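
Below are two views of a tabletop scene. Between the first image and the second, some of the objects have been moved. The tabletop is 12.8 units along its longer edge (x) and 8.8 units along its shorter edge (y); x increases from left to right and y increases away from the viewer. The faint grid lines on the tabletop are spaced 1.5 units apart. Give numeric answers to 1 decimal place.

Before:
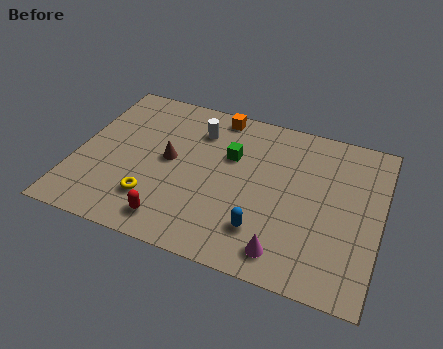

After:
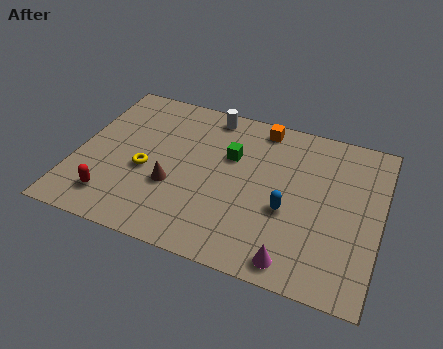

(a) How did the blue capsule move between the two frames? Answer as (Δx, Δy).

(0.9, 1.4)

The blue capsule started near (8.1, 2.1) and ended near (9.0, 3.5).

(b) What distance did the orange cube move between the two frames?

1.9

From (5.6, 7.9) to (7.5, 7.8), the orange cube covered √(1.9² + 0.1²) ≈ 1.9 units.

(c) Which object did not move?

the green cube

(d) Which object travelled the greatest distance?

the red capsule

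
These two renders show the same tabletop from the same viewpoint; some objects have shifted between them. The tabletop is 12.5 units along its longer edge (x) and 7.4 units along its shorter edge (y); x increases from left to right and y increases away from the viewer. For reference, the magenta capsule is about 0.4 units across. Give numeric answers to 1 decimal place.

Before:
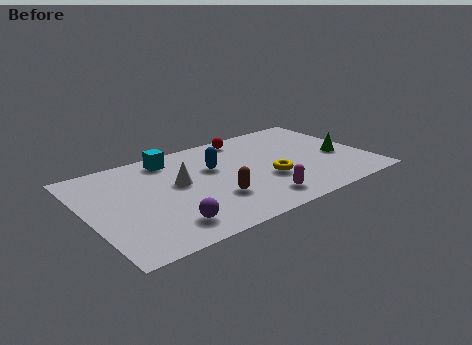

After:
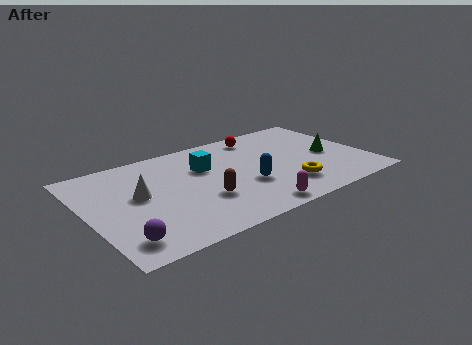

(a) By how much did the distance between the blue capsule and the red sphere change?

+1.3

Before: roughly 2.5 units apart; after: 3.8. That's 1.3 units further apart.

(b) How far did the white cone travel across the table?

1.8

The white cone moved from about (4.1, 4.2) to (2.3, 4.1), a distance of √(1.8² + 0.1²) ≈ 1.8.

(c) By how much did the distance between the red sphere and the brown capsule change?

+0.3

They were about 4.7 units apart before and 5.0 after — 0.3 units further apart.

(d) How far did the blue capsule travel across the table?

2.3

The blue capsule was near (5.8, 4.7) before and (6.9, 2.7) after, so it travelled √(1.1² + 2.0²) ≈ 2.3 units.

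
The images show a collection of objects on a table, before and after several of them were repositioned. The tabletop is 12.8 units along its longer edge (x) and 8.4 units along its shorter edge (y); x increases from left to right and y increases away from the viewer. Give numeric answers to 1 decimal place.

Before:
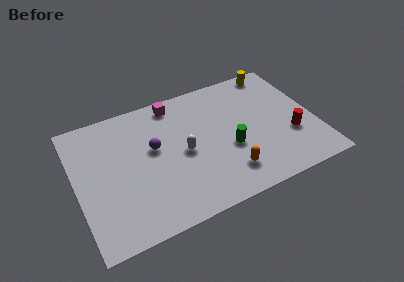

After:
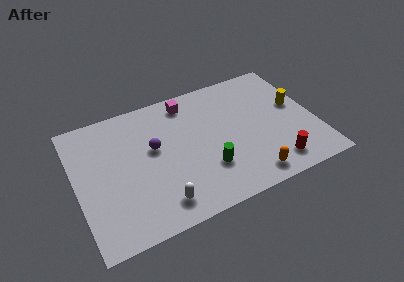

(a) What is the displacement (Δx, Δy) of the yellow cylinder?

(0.7, -2.8)

The yellow cylinder was at about (11.2, 7.6) and moved to about (11.9, 4.8).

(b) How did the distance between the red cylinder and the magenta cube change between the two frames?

-0.3

Before: roughly 7.3 units apart; after: 7.0. That's 0.3 units closer together.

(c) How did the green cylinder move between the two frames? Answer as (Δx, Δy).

(-1.3, -0.8)

The green cylinder was at about (8.1, 3.3) and moved to about (6.8, 2.5).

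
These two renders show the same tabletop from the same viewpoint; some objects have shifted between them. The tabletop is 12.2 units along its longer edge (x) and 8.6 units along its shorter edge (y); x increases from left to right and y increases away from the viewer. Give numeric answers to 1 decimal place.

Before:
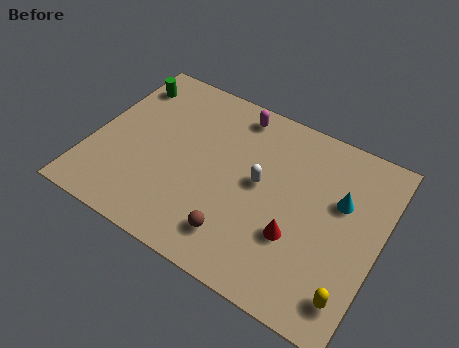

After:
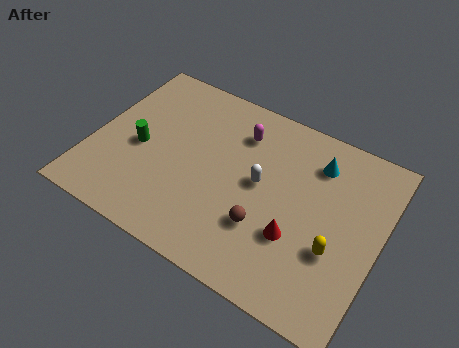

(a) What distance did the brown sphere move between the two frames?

1.4

The brown sphere moved from about (6.6, 1.7) to (7.6, 2.7), a distance of √(1.0² + 1.0²) ≈ 1.4.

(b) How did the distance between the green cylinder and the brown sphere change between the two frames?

-2.0

The distance was about 7.7 in the first image and 5.7 in the second, so they moved 2.0 units closer together.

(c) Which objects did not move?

the red cone and the white capsule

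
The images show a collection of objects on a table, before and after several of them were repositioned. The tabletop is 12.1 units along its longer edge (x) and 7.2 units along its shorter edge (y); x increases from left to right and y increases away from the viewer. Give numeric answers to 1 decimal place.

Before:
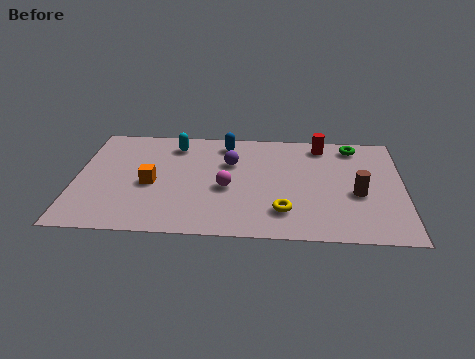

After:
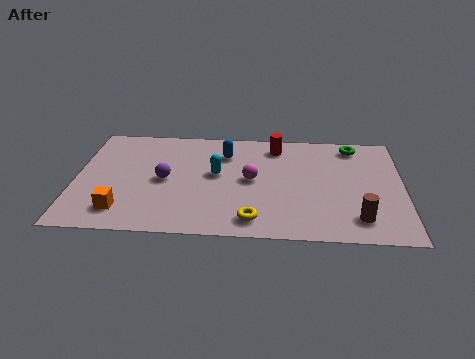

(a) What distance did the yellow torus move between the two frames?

1.3

The yellow torus was near (7.7, 1.7) before and (6.6, 1.1) after, so it travelled √(1.1² + 0.6²) ≈ 1.3 units.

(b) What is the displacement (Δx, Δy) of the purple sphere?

(-2.4, -1.3)

The purple sphere started near (5.7, 4.8) and ended near (3.3, 3.5).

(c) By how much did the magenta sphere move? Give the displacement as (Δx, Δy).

(0.9, 0.6)

The magenta sphere was at about (5.6, 3.1) and moved to about (6.5, 3.7).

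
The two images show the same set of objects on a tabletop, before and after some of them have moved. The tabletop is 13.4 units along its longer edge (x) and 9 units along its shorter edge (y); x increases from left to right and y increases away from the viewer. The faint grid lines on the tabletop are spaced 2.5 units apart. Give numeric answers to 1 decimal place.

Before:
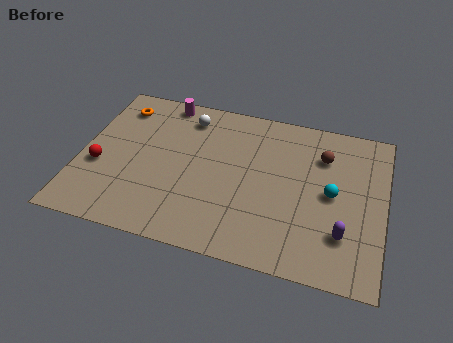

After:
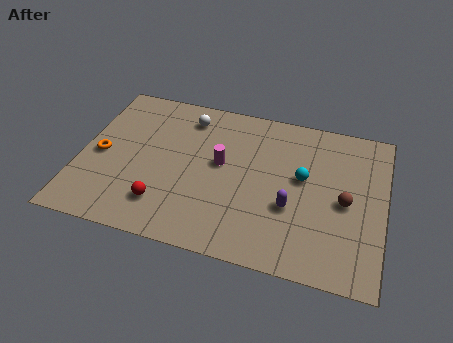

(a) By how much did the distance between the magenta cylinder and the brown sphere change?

-1.8

Before: roughly 7.4 units apart; after: 5.6. That's 1.8 units closer together.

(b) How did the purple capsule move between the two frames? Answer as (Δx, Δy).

(-2.3, 0.9)

From the two frames, the purple capsule sits at roughly (11.7, 2.4) before and (9.4, 3.3) after.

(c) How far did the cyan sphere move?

1.4

From (11.1, 4.5) to (9.8, 5.1), the cyan sphere covered √(1.3² + 0.6²) ≈ 1.4 units.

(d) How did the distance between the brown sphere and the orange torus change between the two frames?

+1.6

Before: roughly 9.2 units apart; after: 10.8. That's 1.6 units further apart.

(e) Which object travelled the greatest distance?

the magenta cylinder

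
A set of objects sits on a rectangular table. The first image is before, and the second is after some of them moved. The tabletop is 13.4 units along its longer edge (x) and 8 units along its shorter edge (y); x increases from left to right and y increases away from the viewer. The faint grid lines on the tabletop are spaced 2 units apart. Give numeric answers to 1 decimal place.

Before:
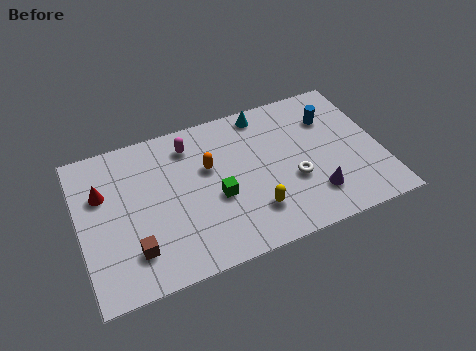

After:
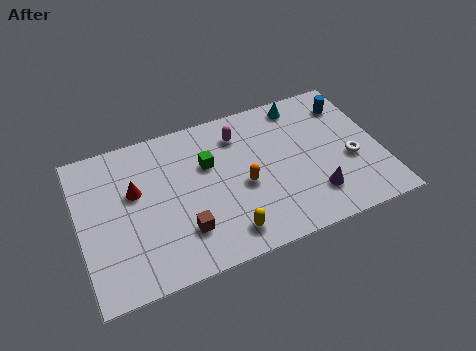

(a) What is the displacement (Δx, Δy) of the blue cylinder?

(0.9, 0.5)

The blue cylinder was at about (11.4, 5.8) and moved to about (12.3, 6.3).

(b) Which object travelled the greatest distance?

the white torus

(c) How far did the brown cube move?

2.2

From (2.2, 1.9) to (4.4, 2.1), the brown cube covered √(2.2² + 0.2²) ≈ 2.2 units.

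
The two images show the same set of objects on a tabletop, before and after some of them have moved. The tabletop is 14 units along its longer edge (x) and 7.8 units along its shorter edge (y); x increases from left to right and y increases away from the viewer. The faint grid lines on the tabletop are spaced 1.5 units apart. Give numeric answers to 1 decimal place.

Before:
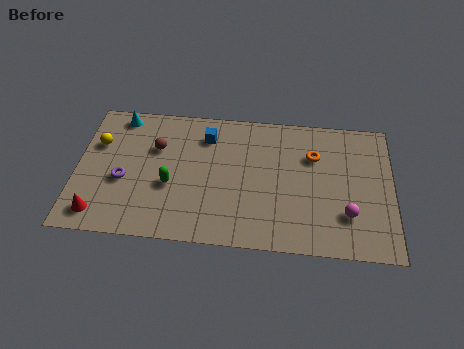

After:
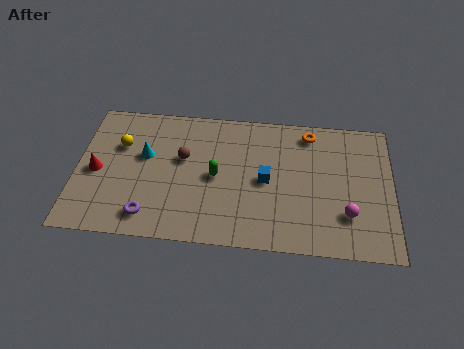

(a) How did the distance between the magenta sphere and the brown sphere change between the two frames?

-1.3

The distance was about 9.0 in the first image and 7.7 in the second, so they moved 1.3 units closer together.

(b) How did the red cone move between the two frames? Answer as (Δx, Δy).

(-0.2, 2.4)

The red cone was at about (1.1, 1.2) and moved to about (0.9, 3.6).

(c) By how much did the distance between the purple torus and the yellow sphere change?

+1.8

They were about 2.3 units apart before and 4.1 after — 1.8 units further apart.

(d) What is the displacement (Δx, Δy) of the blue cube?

(2.7, -2.3)

From the two frames, the blue cube sits at roughly (5.7, 6.1) before and (8.4, 3.8) after.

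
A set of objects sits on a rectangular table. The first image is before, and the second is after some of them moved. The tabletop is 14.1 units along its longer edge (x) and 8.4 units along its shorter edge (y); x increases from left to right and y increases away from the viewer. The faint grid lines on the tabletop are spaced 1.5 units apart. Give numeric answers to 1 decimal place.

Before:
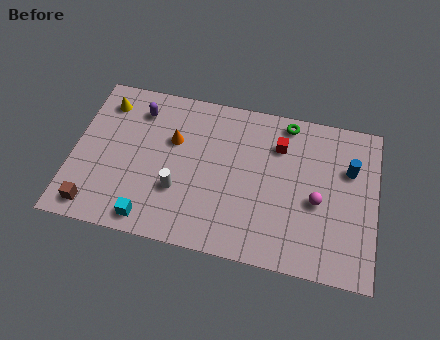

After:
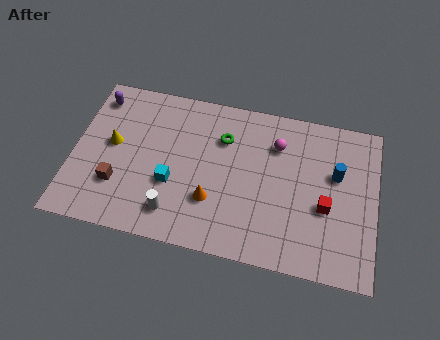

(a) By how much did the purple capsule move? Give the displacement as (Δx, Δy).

(-2.0, 0.3)

The purple capsule started near (2.9, 6.7) and ended near (0.9, 7.0).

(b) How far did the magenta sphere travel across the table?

3.3

From (11.4, 3.6) to (9.4, 6.2), the magenta sphere covered √(2.0² + 2.6²) ≈ 3.3 units.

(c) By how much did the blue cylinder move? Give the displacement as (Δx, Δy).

(-0.6, -0.4)

From the two frames, the blue cylinder sits at roughly (12.8, 5.6) before and (12.2, 5.2) after.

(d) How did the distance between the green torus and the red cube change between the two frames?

+4.2

Before: roughly 1.3 units apart; after: 5.5. That's 4.2 units further apart.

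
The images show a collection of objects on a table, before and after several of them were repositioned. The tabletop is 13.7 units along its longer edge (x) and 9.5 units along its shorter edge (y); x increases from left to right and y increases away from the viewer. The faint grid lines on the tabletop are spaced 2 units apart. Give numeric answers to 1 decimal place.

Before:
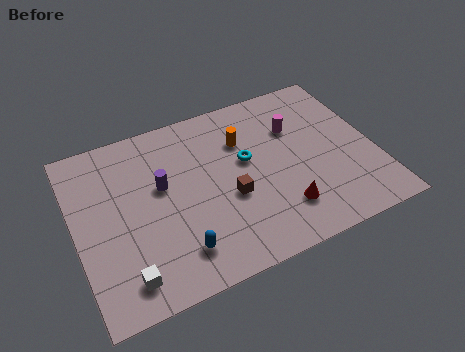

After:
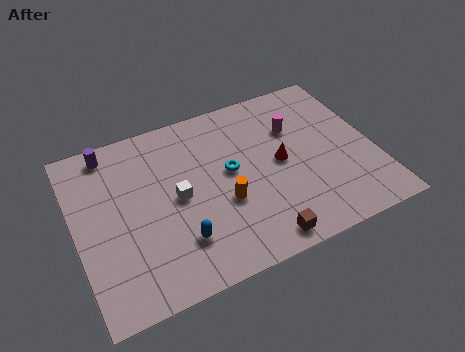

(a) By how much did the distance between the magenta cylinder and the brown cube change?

+1.7

The distance was about 4.3 in the first image and 6.0 in the second, so they moved 1.7 units further apart.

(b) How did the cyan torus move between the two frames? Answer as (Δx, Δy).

(-0.8, -0.3)

The cyan torus started near (7.9, 5.5) and ended near (7.1, 5.2).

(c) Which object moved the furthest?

the white cube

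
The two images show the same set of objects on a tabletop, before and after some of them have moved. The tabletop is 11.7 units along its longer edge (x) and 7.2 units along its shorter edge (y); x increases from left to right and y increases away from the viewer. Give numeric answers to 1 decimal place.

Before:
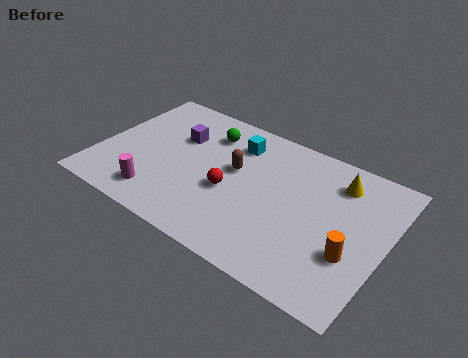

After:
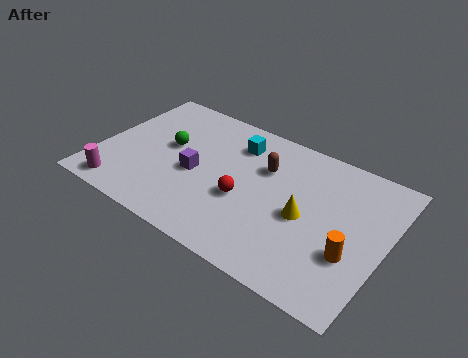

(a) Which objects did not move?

the orange cylinder and the cyan cube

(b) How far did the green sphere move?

2.1

From (4.1, 5.6) to (2.7, 4.1), the green sphere covered √(1.4² + 1.5²) ≈ 2.1 units.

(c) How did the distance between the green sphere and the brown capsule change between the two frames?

+2.0

The distance was about 2.0 in the first image and 4.0 in the second, so they moved 2.0 units further apart.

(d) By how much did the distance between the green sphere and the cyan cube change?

+1.8

They were about 1.2 units apart before and 3.0 after — 1.8 units further apart.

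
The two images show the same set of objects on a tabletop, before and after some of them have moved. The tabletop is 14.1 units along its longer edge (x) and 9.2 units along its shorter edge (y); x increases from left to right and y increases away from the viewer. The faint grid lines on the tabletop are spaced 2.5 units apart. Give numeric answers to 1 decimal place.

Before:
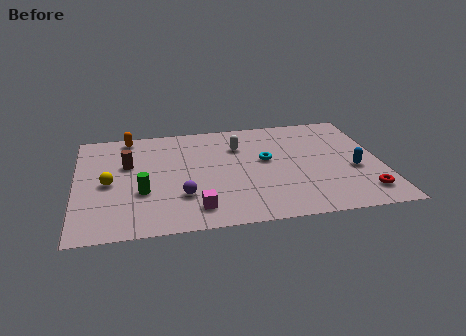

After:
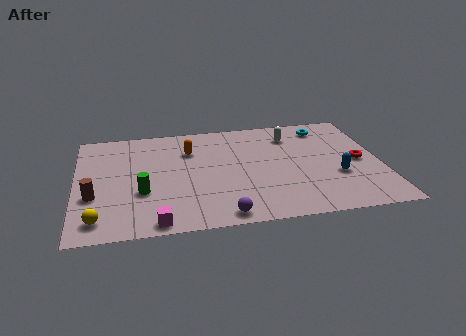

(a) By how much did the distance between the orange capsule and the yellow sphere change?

+2.6

The distance was about 4.1 in the first image and 6.7 in the second, so they moved 2.6 units further apart.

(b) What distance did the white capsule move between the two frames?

2.6

From (7.6, 6.6) to (10.1, 7.2), the white capsule covered √(2.5² + 0.6²) ≈ 2.6 units.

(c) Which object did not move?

the green cylinder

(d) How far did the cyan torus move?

3.8

From (8.8, 5.2) to (11.7, 7.7), the cyan torus covered √(2.9² + 2.5²) ≈ 3.8 units.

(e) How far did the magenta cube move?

2.0

The magenta cube moved from about (5.4, 1.6) to (3.6, 0.8), a distance of √(1.8² + 0.8²) ≈ 2.0.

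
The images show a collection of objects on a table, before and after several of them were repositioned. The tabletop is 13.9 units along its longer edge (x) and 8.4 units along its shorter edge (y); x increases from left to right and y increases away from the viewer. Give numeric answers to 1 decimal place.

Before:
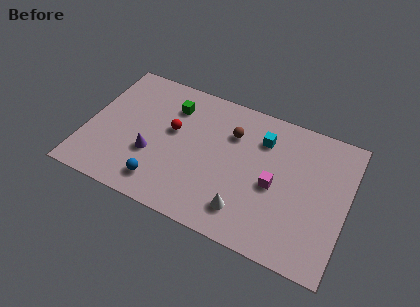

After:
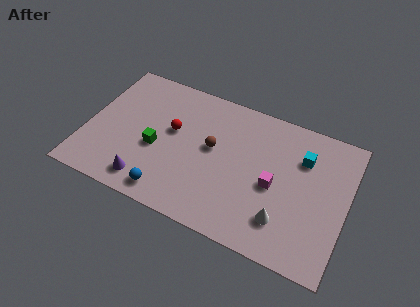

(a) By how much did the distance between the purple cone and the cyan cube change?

+2.6

They were about 6.5 units apart before and 9.1 after — 2.6 units further apart.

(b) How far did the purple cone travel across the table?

1.7

The purple cone moved from about (3.6, 3.0) to (3.6, 1.3), a distance of √(0.0² + 1.7²) ≈ 1.7.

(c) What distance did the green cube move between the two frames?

2.9

The green cube was near (4.3, 6.4) before and (3.8, 3.5) after, so it travelled √(0.5² + 2.9²) ≈ 2.9 units.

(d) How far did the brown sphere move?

1.6

From (7.6, 6.0) to (6.7, 4.7), the brown sphere covered √(0.9² + 1.3²) ≈ 1.6 units.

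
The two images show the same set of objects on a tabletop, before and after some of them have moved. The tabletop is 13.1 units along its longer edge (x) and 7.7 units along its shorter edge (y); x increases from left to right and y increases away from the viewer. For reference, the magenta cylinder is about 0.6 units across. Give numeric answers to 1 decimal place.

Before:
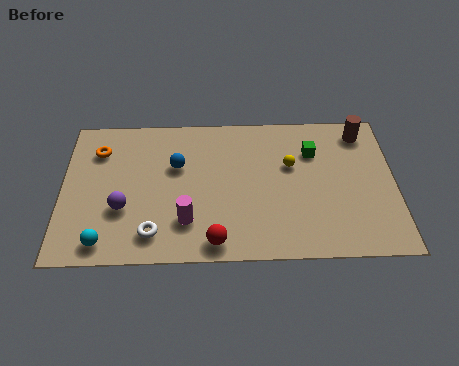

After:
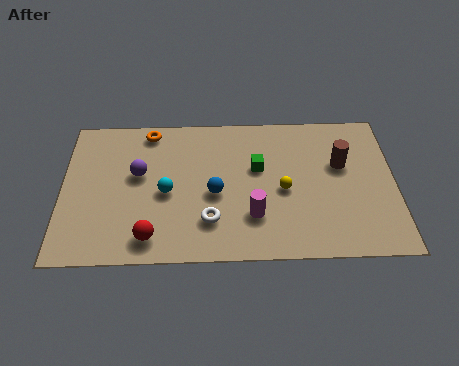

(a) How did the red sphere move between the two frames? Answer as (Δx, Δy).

(-2.5, 0.3)

From the two frames, the red sphere sits at roughly (6.0, 0.9) before and (3.5, 1.2) after.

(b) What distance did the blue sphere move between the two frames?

2.1

From (4.5, 4.9) to (6.0, 3.4), the blue sphere covered √(1.5² + 1.5²) ≈ 2.1 units.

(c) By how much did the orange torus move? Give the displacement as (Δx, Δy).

(2.0, 1.0)

The orange torus was at about (1.4, 5.8) and moved to about (3.4, 6.8).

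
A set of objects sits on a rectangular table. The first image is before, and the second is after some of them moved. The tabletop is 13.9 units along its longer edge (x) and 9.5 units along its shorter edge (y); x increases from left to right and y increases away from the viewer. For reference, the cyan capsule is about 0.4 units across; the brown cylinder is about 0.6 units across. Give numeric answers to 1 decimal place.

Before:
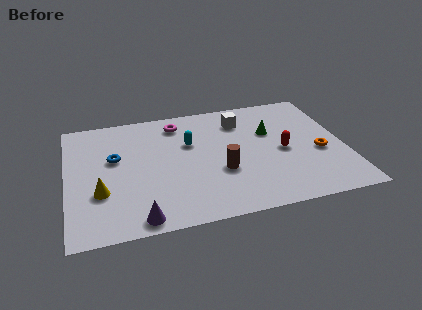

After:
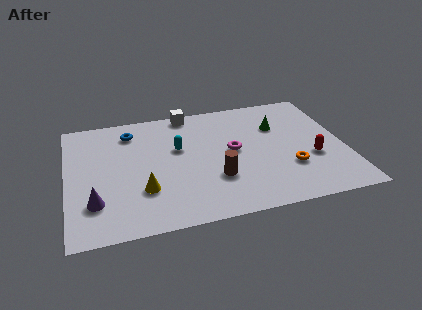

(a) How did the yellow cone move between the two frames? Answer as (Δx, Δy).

(2.1, -0.3)

From the two frames, the yellow cone sits at roughly (1.6, 3.2) before and (3.7, 2.9) after.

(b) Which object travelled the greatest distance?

the magenta torus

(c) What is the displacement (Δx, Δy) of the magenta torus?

(2.6, -2.9)

The magenta torus started near (5.7, 7.9) and ended near (8.3, 5.0).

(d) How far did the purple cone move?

2.6

The purple cone moved from about (3.4, 0.9) to (1.3, 2.5), a distance of √(2.1² + 1.6²) ≈ 2.6.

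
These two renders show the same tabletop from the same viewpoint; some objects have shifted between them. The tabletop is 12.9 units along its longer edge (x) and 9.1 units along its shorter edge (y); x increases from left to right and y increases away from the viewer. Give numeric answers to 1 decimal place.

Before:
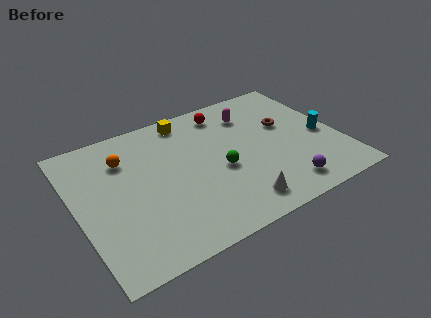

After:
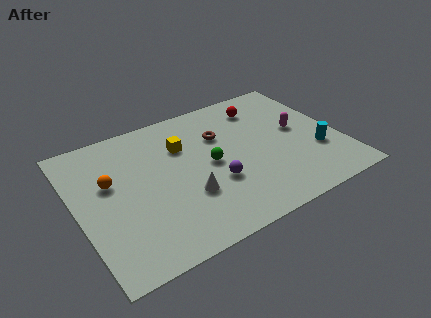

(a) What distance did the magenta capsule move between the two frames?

2.9

From (9.0, 7.0) to (11.0, 4.9), the magenta capsule covered √(2.0² + 2.1²) ≈ 2.9 units.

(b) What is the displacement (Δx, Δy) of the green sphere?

(-0.4, 0.6)

The green sphere started near (6.9, 3.9) and ended near (6.5, 4.5).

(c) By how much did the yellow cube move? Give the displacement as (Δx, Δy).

(-0.5, -1.7)

The yellow cube started near (5.9, 8.0) and ended near (5.4, 6.3).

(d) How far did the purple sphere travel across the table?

3.6

From (9.6, 1.4) to (6.5, 3.2), the purple sphere covered √(3.1² + 1.8²) ≈ 3.6 units.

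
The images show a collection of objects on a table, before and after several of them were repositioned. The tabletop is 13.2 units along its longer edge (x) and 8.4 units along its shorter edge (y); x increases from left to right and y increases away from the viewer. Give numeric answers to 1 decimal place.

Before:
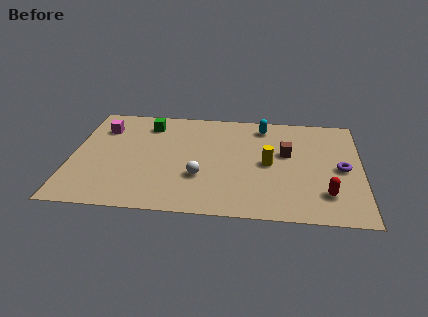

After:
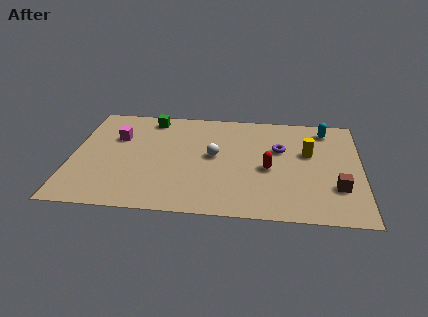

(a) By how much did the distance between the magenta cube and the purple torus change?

-3.7

They were about 11.2 units apart before and 7.5 after — 3.7 units closer together.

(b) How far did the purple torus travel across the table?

3.1

The purple torus moved from about (12.3, 4.0) to (9.5, 5.3), a distance of √(2.8² + 1.3²) ≈ 3.1.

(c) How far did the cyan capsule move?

2.9

The cyan capsule was near (8.7, 7.1) before and (11.6, 7.1) after, so it travelled √(2.9² + 0.0²) ≈ 2.9 units.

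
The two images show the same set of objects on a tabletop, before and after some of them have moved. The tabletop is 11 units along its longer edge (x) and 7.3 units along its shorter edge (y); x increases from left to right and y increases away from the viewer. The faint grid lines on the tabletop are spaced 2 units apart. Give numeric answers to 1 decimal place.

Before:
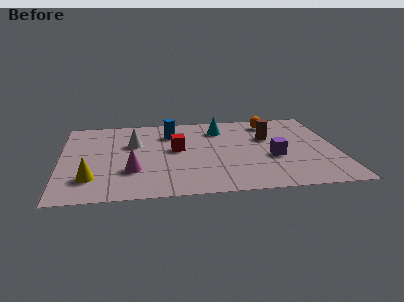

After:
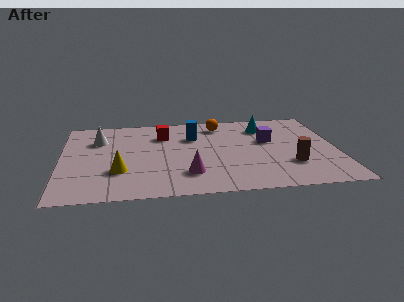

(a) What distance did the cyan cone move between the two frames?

1.8

From (6.4, 5.7) to (8.2, 5.7), the cyan cone covered √(1.8² + 0.0²) ≈ 1.8 units.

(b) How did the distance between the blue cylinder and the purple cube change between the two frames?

-1.7

The distance was about 4.8 in the first image and 3.1 in the second, so they moved 1.7 units closer together.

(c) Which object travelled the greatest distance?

the brown cylinder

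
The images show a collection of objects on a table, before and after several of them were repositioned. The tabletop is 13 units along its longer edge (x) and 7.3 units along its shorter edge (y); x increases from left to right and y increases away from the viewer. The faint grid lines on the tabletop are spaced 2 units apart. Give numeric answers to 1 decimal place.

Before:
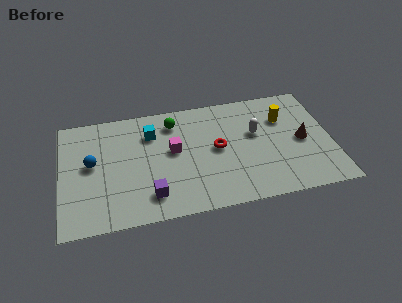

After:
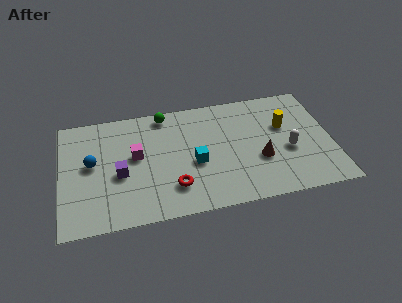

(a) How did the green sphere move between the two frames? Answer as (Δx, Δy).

(-0.4, 0.6)

The green sphere was at about (5.5, 5.9) and moved to about (5.1, 6.5).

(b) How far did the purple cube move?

2.1

The purple cube was near (4.2, 1.5) before and (2.8, 3.1) after, so it travelled √(1.4² + 1.6²) ≈ 2.1 units.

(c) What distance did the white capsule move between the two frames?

2.1

The white capsule was near (9.4, 4.4) before and (10.9, 3.0) after, so it travelled √(1.5² + 1.4²) ≈ 2.1 units.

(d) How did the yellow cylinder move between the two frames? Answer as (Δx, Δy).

(0.0, -0.5)

The yellow cylinder was at about (10.8, 5.1) and moved to about (10.8, 4.6).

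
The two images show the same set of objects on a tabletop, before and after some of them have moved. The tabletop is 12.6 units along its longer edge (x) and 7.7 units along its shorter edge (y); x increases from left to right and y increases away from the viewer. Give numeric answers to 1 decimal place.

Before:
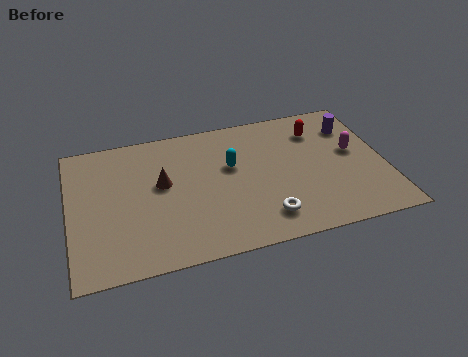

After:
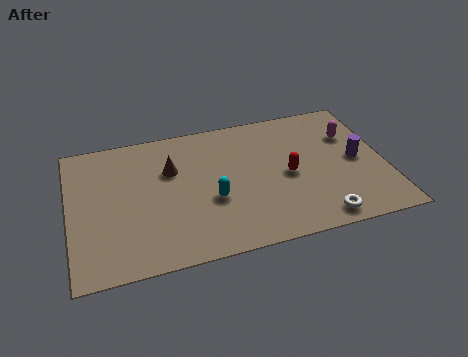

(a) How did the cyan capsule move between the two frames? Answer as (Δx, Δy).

(-0.9, -1.7)

From the two frames, the cyan capsule sits at roughly (6.5, 4.7) before and (5.6, 3.0) after.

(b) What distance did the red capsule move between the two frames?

2.7

The red capsule moved from about (10.1, 5.9) to (8.7, 3.6), a distance of √(1.4² + 2.3²) ≈ 2.7.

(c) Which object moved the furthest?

the red capsule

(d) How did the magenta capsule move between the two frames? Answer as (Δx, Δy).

(0.0, 1.0)

The magenta capsule started near (11.4, 4.3) and ended near (11.4, 5.3).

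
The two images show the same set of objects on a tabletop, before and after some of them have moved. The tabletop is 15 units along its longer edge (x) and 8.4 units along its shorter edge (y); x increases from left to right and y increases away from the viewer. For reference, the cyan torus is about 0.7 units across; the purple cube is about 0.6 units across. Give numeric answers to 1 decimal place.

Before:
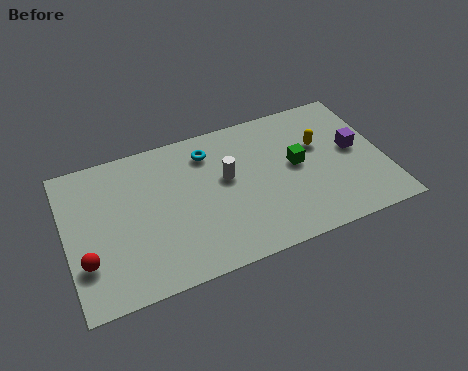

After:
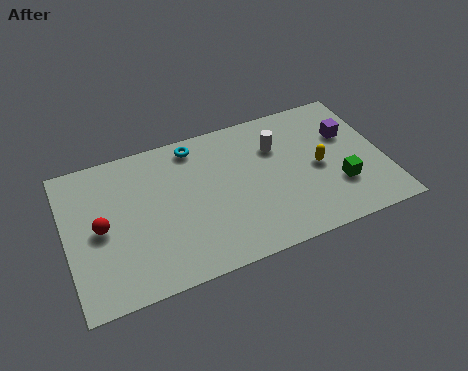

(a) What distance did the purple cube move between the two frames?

1.0

From (13.7, 4.5) to (13.5, 5.5), the purple cube covered √(0.2² + 1.0²) ≈ 1.0 units.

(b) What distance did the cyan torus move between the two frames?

0.8

From (6.9, 6.7) to (6.3, 7.3), the cyan torus covered √(0.6² + 0.6²) ≈ 0.8 units.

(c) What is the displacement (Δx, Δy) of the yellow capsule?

(-0.2, -1.3)

The yellow capsule started near (12.1, 5.3) and ended near (11.9, 4.0).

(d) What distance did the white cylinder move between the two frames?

2.7

From (7.6, 4.9) to (10.1, 5.9), the white cylinder covered √(2.5² + 1.0²) ≈ 2.7 units.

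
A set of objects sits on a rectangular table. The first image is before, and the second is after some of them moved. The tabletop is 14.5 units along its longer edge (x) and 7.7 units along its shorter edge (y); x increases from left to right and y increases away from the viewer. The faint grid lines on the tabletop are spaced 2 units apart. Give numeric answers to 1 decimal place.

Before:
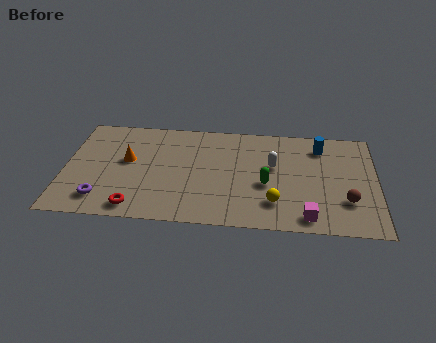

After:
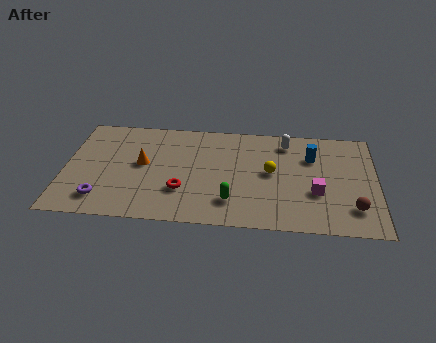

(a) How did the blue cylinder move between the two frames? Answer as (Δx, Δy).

(-0.4, -0.8)

From the two frames, the blue cylinder sits at roughly (11.9, 6.2) before and (11.5, 5.4) after.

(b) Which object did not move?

the purple torus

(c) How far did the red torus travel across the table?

2.5

The red torus was near (3.4, 1.0) before and (5.5, 2.4) after, so it travelled √(2.1² + 1.4²) ≈ 2.5 units.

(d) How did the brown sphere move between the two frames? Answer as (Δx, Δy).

(0.3, -0.5)

The brown sphere was at about (13.1, 2.3) and moved to about (13.4, 1.8).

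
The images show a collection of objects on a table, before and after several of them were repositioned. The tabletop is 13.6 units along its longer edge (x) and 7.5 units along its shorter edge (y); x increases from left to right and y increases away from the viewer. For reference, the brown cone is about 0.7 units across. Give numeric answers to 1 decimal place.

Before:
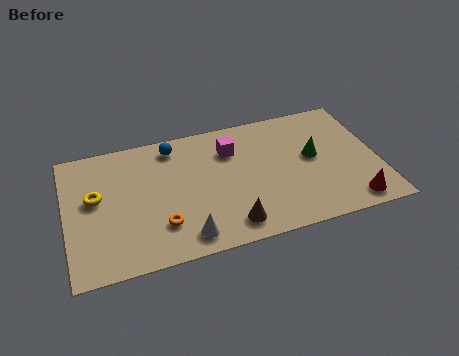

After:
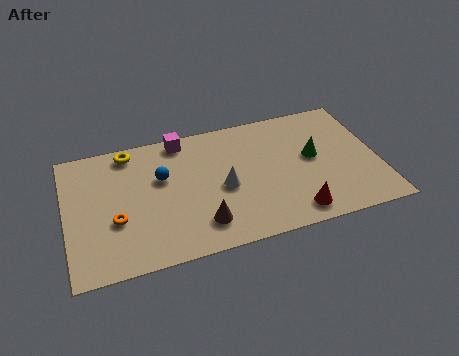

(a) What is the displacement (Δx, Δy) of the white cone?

(1.8, 2.3)

From the two frames, the white cone sits at roughly (5.0, 1.1) before and (6.8, 3.4) after.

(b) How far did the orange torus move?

2.1

From (4.0, 2.0) to (2.1, 2.8), the orange torus covered √(1.9² + 0.8²) ≈ 2.1 units.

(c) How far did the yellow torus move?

2.8

The yellow torus was near (1.3, 4.3) before and (2.9, 6.6) after, so it travelled √(1.6² + 2.3²) ≈ 2.8 units.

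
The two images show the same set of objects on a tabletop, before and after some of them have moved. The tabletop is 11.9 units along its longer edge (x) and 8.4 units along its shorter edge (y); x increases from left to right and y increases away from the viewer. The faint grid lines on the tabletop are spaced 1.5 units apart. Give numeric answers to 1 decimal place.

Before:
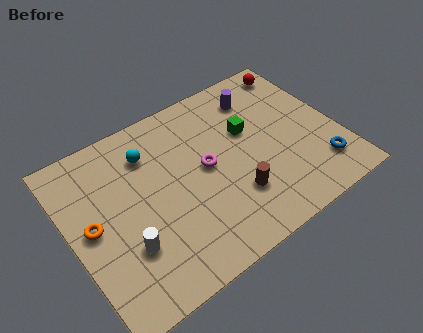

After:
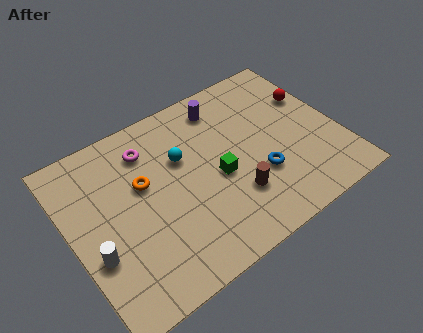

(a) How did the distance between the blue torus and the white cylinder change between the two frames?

-1.3

Before: roughly 8.6 units apart; after: 7.3. That's 1.3 units closer together.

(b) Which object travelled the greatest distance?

the magenta torus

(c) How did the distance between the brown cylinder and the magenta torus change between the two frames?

+3.0

Before: roughly 2.2 units apart; after: 5.2. That's 3.0 units further apart.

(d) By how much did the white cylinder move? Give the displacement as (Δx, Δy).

(-1.3, 0.4)

The white cylinder was at about (2.1, 2.6) and moved to about (0.8, 3.0).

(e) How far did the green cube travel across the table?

2.3

The green cube moved from about (8.1, 5.2) to (6.4, 3.7), a distance of √(1.7² + 1.5²) ≈ 2.3.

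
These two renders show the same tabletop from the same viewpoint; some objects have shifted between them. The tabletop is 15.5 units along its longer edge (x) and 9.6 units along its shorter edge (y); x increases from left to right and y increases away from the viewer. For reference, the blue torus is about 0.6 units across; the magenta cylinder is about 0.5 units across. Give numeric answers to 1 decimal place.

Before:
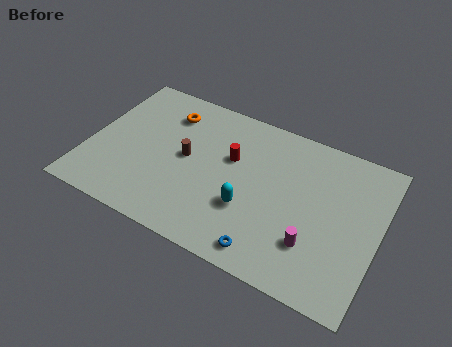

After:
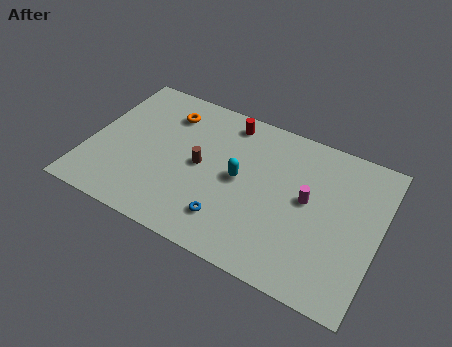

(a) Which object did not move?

the orange torus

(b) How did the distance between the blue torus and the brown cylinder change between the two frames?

-2.9

They were about 6.2 units apart before and 3.3 after — 2.9 units closer together.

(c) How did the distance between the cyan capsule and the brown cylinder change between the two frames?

-1.9

They were about 4.0 units apart before and 2.1 after — 1.9 units closer together.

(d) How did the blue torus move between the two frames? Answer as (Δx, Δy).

(-2.2, 0.9)

The blue torus was at about (10.1, 1.2) and moved to about (7.9, 2.1).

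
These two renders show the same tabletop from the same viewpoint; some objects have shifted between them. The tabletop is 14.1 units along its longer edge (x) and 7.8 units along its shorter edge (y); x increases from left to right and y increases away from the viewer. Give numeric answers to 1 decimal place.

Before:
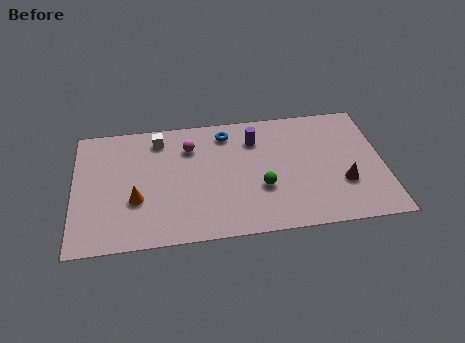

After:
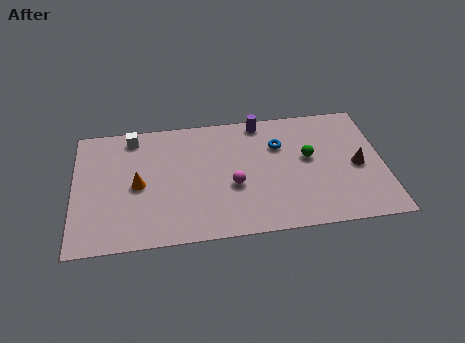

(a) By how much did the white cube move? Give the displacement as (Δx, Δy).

(-1.2, 0.3)

The white cube started near (3.9, 6.5) and ended near (2.7, 6.8).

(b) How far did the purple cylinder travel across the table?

1.1

From (8.3, 5.9) to (8.6, 7.0), the purple cylinder covered √(0.3² + 1.1²) ≈ 1.1 units.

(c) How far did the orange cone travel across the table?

0.9

The orange cone moved from about (2.8, 2.8) to (2.9, 3.7), a distance of √(0.1² + 0.9²) ≈ 0.9.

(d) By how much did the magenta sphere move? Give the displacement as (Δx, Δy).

(1.9, -2.7)

The magenta sphere started near (5.3, 5.8) and ended near (7.2, 3.1).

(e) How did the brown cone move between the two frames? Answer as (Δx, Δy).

(0.7, 1.0)

From the two frames, the brown cone sits at roughly (12.2, 2.6) before and (12.9, 3.6) after.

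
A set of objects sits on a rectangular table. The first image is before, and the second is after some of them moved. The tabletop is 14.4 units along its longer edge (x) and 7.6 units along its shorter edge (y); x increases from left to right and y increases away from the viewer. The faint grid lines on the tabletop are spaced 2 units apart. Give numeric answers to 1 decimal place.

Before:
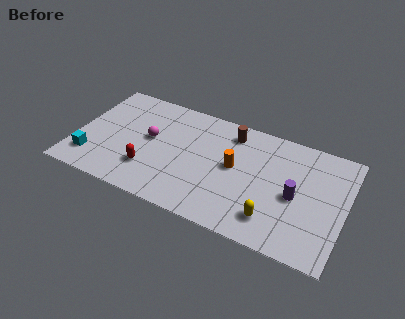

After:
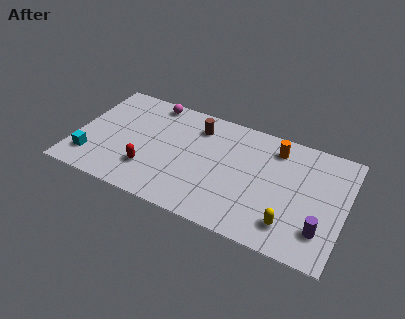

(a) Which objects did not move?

the cyan cube and the red capsule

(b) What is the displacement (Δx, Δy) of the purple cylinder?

(1.5, -1.6)

The purple cylinder was at about (11.8, 3.5) and moved to about (13.3, 1.9).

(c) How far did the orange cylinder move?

2.9

The orange cylinder was near (8.5, 4.1) before and (10.5, 6.2) after, so it travelled √(2.0² + 2.1²) ≈ 2.9 units.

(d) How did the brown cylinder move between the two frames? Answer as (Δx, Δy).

(-1.8, -0.3)

The brown cylinder was at about (8.1, 6.3) and moved to about (6.3, 6.0).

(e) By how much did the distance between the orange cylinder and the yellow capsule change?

+1.4

They were about 3.4 units apart before and 4.8 after — 1.4 units further apart.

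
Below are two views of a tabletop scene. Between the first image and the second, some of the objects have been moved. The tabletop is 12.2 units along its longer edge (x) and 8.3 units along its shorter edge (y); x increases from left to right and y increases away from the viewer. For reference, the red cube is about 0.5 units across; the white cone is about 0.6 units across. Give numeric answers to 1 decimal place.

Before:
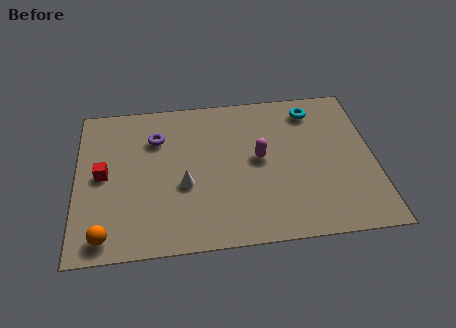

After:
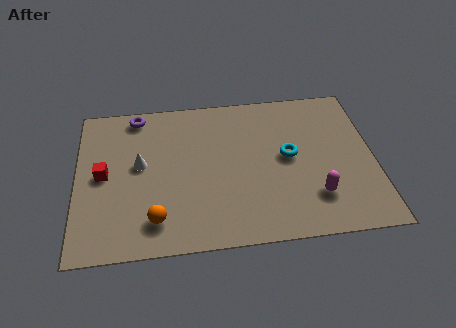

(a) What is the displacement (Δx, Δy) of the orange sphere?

(2.0, 0.6)

The orange sphere started near (1.2, 1.0) and ended near (3.2, 1.6).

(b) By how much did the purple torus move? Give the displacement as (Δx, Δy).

(-0.8, 1.4)

The purple torus started near (3.3, 6.0) and ended near (2.5, 7.4).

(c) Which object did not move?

the red cube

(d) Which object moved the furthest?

the magenta capsule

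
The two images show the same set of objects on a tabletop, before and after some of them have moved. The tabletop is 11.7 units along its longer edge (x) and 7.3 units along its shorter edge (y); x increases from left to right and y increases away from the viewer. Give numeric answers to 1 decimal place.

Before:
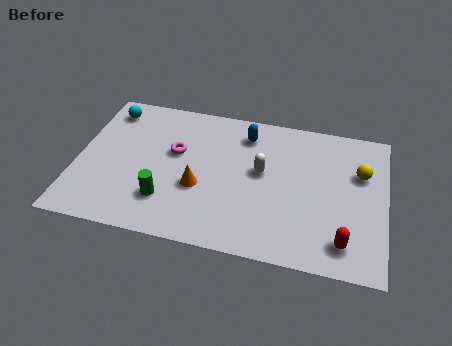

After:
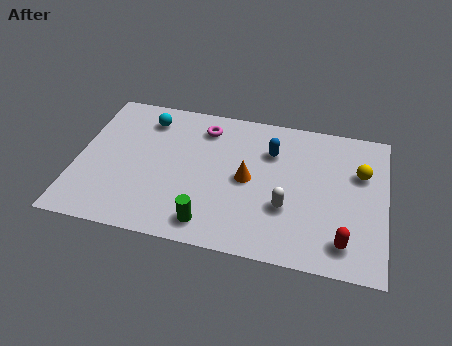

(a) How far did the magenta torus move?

1.8

The magenta torus was near (3.7, 4.4) before and (4.7, 5.9) after, so it travelled √(1.0² + 1.5²) ≈ 1.8 units.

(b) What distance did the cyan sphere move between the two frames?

1.5

The cyan sphere moved from about (1.0, 6.1) to (2.5, 5.9), a distance of √(1.5² + 0.2²) ≈ 1.5.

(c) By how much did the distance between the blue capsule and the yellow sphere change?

-1.1

Before: roughly 4.5 units apart; after: 3.4. That's 1.1 units closer together.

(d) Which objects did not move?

the red capsule and the yellow sphere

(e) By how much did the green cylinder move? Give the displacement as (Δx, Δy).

(1.7, -0.8)

The green cylinder was at about (3.5, 1.9) and moved to about (5.2, 1.1).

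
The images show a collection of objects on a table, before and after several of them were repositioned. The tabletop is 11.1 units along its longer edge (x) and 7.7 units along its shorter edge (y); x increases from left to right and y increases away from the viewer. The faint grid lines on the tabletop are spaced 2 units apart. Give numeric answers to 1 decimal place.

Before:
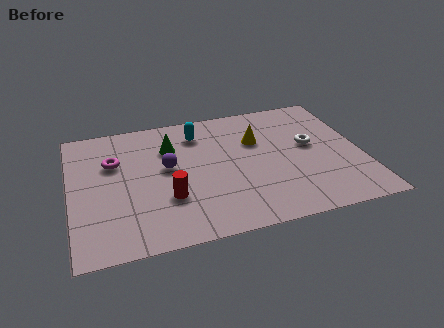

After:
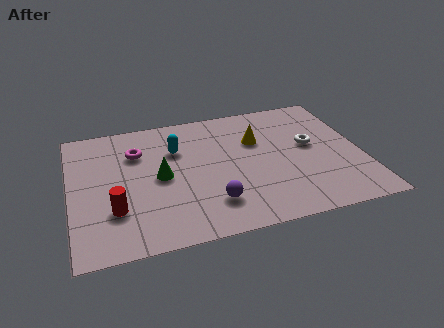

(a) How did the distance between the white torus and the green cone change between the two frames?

+0.4

They were about 5.4 units apart before and 5.8 after — 0.4 units further apart.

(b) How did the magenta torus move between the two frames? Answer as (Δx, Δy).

(0.9, 0.4)

From the two frames, the magenta torus sits at roughly (1.7, 5.1) before and (2.6, 5.5) after.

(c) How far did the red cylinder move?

2.0

From (3.6, 2.5) to (1.6, 2.3), the red cylinder covered √(2.0² + 0.2²) ≈ 2.0 units.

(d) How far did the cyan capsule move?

1.2

From (5.0, 6.1) to (4.1, 5.3), the cyan capsule covered √(0.9² + 0.8²) ≈ 1.2 units.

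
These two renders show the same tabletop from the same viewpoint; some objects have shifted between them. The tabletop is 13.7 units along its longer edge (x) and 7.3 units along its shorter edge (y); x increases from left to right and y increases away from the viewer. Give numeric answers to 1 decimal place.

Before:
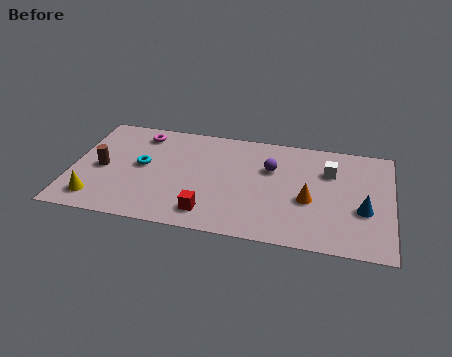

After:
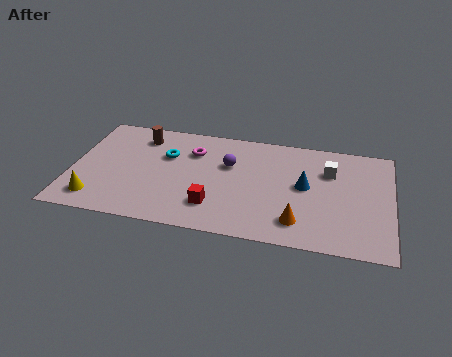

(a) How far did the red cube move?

0.5

The red cube moved from about (6.0, 1.3) to (6.2, 1.8), a distance of √(0.2² + 0.5²) ≈ 0.5.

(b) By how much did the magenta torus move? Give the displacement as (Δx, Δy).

(2.3, -0.8)

From the two frames, the magenta torus sits at roughly (2.8, 6.1) before and (5.1, 5.3) after.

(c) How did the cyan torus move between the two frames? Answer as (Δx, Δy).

(1.0, 0.9)

The cyan torus started near (3.0, 3.9) and ended near (4.0, 4.8).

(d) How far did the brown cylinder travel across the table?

2.9

From (1.3, 3.4) to (2.8, 5.9), the brown cylinder covered √(1.5² + 2.5²) ≈ 2.9 units.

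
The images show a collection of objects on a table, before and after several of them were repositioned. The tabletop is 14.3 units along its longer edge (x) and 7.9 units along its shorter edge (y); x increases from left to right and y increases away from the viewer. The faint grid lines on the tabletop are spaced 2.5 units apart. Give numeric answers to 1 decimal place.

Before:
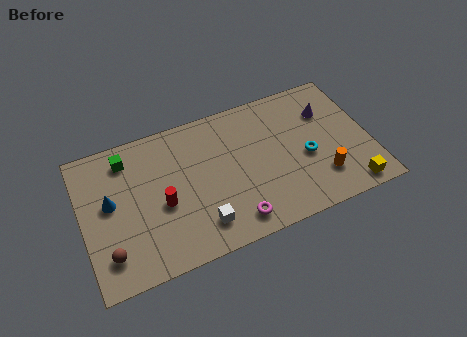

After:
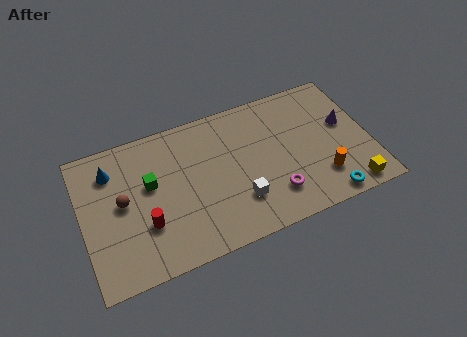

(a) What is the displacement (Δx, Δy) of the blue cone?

(0.2, 1.7)

The blue cone was at about (1.4, 4.4) and moved to about (1.6, 6.1).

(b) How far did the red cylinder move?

1.2

The red cylinder moved from about (3.9, 3.4) to (3.0, 2.6), a distance of √(0.9² + 0.8²) ≈ 1.2.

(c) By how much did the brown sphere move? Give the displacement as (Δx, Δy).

(0.9, 2.5)

From the two frames, the brown sphere sits at roughly (1.1, 1.7) before and (2.0, 4.2) after.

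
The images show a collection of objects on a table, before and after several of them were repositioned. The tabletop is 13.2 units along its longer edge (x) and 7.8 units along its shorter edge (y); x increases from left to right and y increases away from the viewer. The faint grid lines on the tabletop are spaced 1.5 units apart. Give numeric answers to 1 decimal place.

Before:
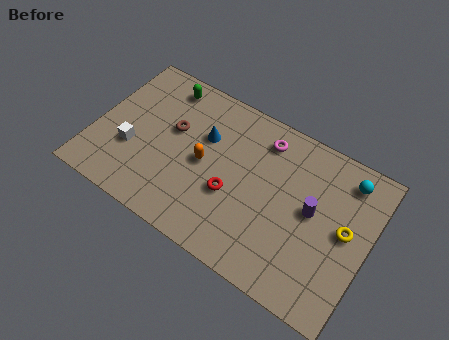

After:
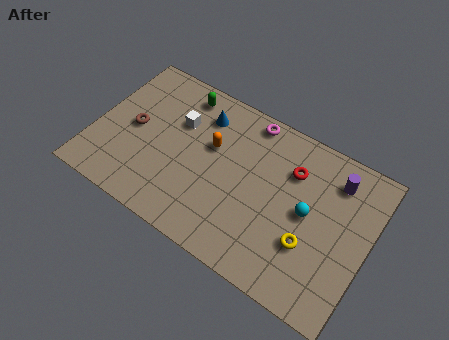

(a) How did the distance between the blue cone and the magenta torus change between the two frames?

-0.6

They were about 3.0 units apart before and 2.4 after — 0.6 units closer together.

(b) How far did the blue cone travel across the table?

1.0

The blue cone moved from about (5.1, 5.1) to (4.8, 6.1), a distance of √(0.3² + 1.0²) ≈ 1.0.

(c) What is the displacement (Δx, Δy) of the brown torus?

(-1.8, -0.8)

From the two frames, the brown torus sits at roughly (3.6, 4.7) before and (1.8, 3.9) after.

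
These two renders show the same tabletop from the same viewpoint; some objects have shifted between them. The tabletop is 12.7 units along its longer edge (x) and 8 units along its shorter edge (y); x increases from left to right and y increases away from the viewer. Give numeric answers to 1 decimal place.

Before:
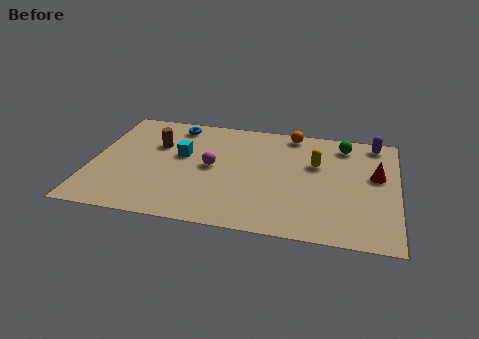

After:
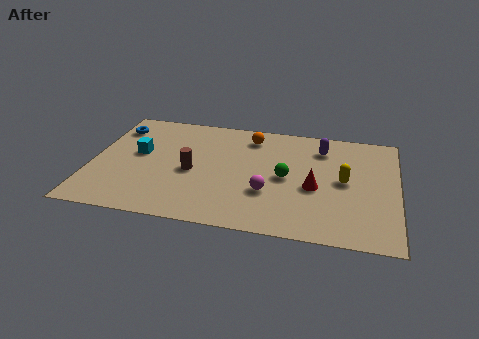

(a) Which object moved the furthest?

the green sphere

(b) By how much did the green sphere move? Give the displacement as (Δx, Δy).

(-2.3, -2.8)

The green sphere started near (10.4, 6.7) and ended near (8.1, 3.9).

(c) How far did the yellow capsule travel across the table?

1.6

From (9.3, 5.1) to (10.5, 4.1), the yellow capsule covered √(1.2² + 1.0²) ≈ 1.6 units.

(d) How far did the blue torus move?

2.6

From (3.3, 6.9) to (0.8, 6.3), the blue torus covered √(2.5² + 0.6²) ≈ 2.6 units.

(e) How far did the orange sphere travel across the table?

1.8

From (8.2, 7.2) to (6.5, 6.6), the orange sphere covered √(1.7² + 0.6²) ≈ 1.8 units.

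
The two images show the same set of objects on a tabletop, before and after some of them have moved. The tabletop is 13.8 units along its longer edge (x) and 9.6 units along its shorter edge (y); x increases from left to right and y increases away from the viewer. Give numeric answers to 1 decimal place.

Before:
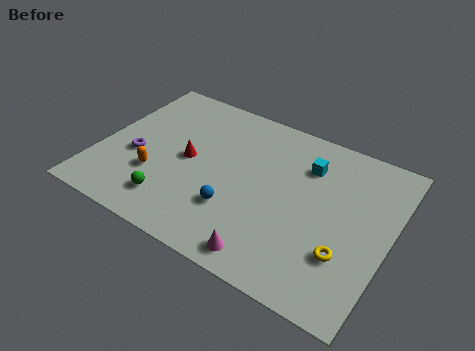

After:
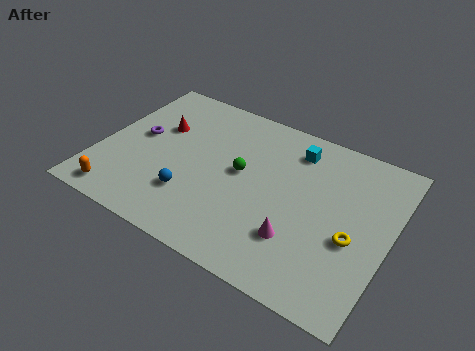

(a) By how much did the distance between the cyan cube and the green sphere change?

-4.3

They were about 7.7 units apart before and 3.4 after — 4.3 units closer together.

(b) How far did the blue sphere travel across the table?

2.1

The blue sphere moved from about (6.8, 2.9) to (4.7, 2.7), a distance of √(2.1² + 0.2²) ≈ 2.1.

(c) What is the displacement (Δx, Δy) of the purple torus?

(-0.1, 1.3)

The purple torus started near (1.8, 3.9) and ended near (1.7, 5.2).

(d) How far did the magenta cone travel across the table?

1.9

The magenta cone moved from about (8.7, 1.1) to (9.8, 2.7), a distance of √(1.1² + 1.6²) ≈ 1.9.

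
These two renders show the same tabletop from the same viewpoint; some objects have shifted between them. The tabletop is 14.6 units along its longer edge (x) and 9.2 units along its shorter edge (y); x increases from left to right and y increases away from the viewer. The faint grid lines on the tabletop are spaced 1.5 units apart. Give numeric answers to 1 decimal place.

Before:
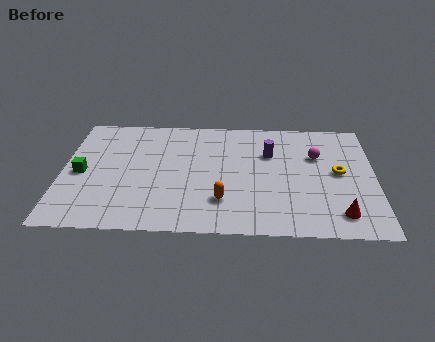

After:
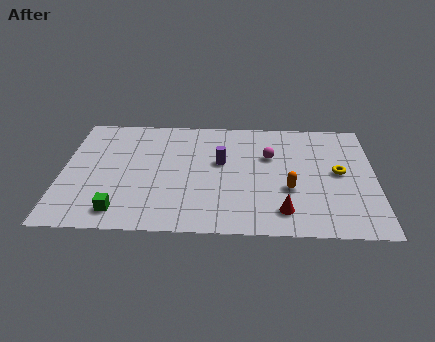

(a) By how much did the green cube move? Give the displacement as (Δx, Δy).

(1.9, -2.9)

The green cube was at about (0.9, 4.3) and moved to about (2.8, 1.4).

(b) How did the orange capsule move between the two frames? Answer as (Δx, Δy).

(3.1, 1.0)

The orange capsule started near (7.5, 2.4) and ended near (10.6, 3.4).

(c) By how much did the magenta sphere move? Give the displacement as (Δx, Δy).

(-2.2, -0.1)

The magenta sphere was at about (11.9, 6.1) and moved to about (9.7, 6.0).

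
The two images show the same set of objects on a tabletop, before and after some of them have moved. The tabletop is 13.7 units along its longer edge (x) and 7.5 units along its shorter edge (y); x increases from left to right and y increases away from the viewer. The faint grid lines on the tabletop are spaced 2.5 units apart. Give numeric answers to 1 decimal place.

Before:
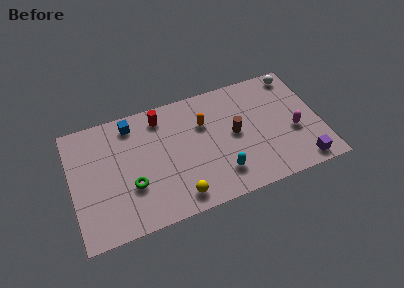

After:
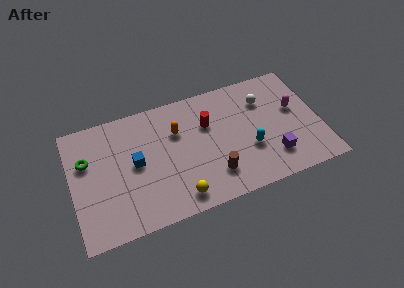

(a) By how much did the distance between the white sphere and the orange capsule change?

-0.6

Before: roughly 5.5 units apart; after: 4.9. That's 0.6 units closer together.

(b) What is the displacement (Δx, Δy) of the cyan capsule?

(1.7, 1.0)

The cyan capsule was at about (8.0, 1.7) and moved to about (9.7, 2.7).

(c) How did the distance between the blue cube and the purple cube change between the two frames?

-2.8

The distance was about 10.5 in the first image and 7.7 in the second, so they moved 2.8 units closer together.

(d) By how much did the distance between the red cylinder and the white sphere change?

-4.4

They were about 7.6 units apart before and 3.2 after — 4.4 units closer together.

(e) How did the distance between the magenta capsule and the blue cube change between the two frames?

-0.4

The distance was about 9.3 in the first image and 8.9 in the second, so they moved 0.4 units closer together.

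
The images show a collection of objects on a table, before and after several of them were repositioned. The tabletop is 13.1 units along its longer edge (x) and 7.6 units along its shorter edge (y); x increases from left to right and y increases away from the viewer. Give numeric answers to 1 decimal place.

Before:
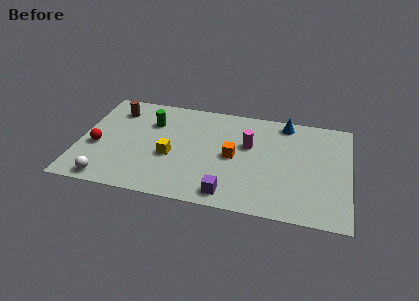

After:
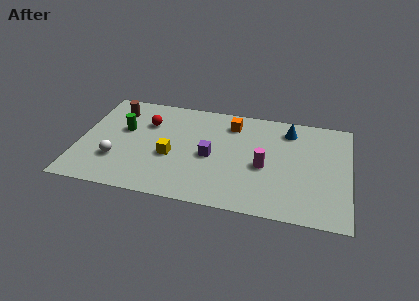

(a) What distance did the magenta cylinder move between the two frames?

1.6

From (8.2, 4.7) to (9.0, 3.3), the magenta cylinder covered √(0.8² + 1.4²) ≈ 1.6 units.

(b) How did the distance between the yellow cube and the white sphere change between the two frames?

-1.0

They were about 3.7 units apart before and 2.7 after — 1.0 units closer together.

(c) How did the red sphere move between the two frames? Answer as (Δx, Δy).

(2.3, 2.2)

From the two frames, the red sphere sits at roughly (0.9, 3.1) before and (3.2, 5.3) after.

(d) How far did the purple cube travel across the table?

2.7

The purple cube moved from about (7.4, 1.0) to (6.4, 3.5), a distance of √(1.0² + 2.5²) ≈ 2.7.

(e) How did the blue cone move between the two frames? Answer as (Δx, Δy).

(0.2, -0.5)

The blue cone was at about (9.9, 6.7) and moved to about (10.1, 6.2).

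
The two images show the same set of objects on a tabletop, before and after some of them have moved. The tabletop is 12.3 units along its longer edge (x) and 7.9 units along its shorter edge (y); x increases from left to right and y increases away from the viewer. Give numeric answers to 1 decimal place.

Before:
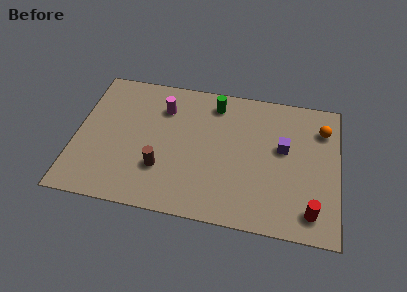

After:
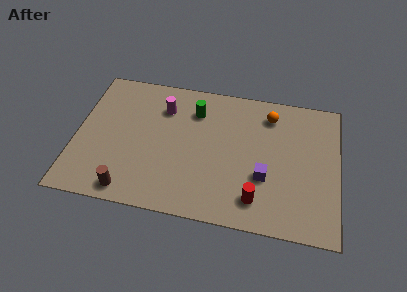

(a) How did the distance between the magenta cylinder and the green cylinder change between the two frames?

-1.0

The distance was about 2.5 in the first image and 1.5 in the second, so they moved 1.0 units closer together.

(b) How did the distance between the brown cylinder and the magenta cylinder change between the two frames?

+1.7

They were about 3.5 units apart before and 5.2 after — 1.7 units further apart.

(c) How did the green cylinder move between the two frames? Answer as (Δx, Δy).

(-0.9, -0.6)

From the two frames, the green cylinder sits at roughly (6.4, 6.6) before and (5.5, 6.0) after.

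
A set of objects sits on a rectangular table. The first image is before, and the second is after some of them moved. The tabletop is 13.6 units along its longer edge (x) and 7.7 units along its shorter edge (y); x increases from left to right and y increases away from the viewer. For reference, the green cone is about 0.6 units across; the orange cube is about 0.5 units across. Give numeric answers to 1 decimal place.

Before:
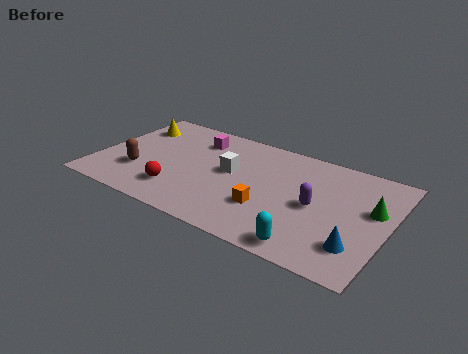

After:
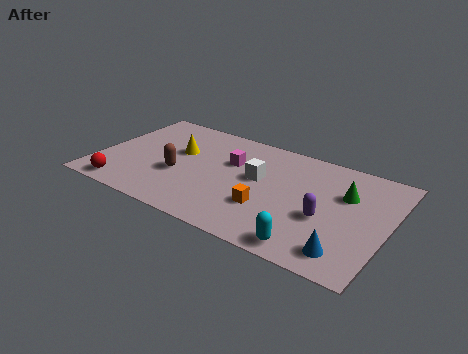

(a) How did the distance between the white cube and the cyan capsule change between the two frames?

-0.9

They were about 5.4 units apart before and 4.5 after — 0.9 units closer together.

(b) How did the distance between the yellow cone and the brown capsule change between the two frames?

-1.8

They were about 3.5 units apart before and 1.7 after — 1.8 units closer together.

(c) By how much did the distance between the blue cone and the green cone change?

+1.1

They were about 2.7 units apart before and 3.8 after — 1.1 units further apart.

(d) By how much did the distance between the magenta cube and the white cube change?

-1.0

The distance was about 2.5 in the first image and 1.5 in the second, so they moved 1.0 units closer together.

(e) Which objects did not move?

the orange cube and the cyan capsule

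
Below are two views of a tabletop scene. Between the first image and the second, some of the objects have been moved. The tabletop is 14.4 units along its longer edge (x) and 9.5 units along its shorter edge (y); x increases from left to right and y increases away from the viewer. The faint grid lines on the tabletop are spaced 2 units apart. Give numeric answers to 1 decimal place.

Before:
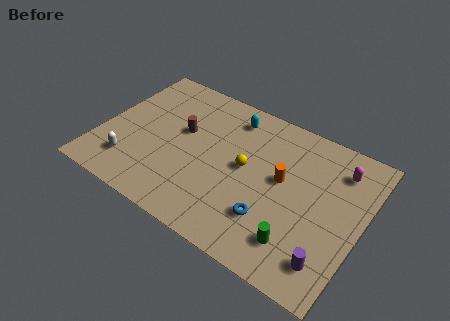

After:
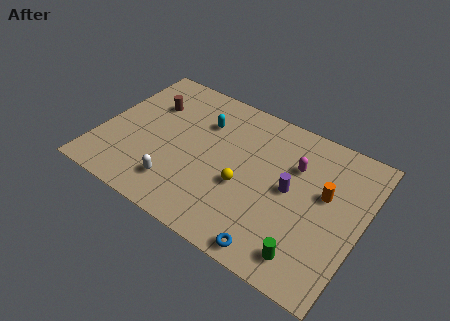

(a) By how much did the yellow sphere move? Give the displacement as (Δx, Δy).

(0.1, -1.2)

The yellow sphere was at about (8.0, 5.0) and moved to about (8.1, 3.8).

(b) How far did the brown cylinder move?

2.2

The brown cylinder was near (4.3, 5.6) before and (2.3, 6.6) after, so it travelled √(2.0² + 1.0²) ≈ 2.2 units.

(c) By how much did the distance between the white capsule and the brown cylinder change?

+1.0

Before: roughly 4.2 units apart; after: 5.2. That's 1.0 units further apart.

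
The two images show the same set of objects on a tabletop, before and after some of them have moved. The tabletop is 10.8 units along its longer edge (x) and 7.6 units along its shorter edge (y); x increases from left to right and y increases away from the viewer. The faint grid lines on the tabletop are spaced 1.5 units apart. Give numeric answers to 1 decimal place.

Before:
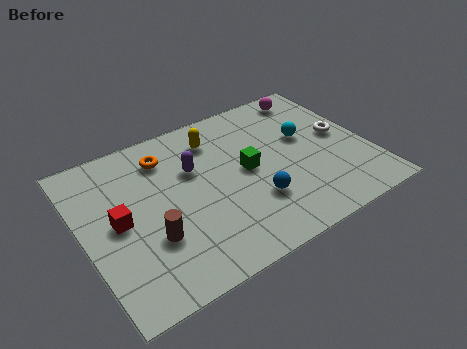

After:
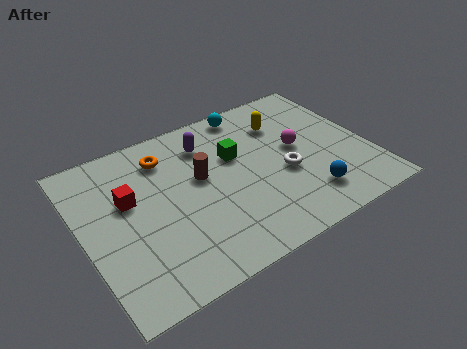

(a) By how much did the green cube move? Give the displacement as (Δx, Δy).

(-0.3, 0.9)

From the two frames, the green cube sits at roughly (6.2, 3.9) before and (5.9, 4.8) after.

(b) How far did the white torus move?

2.6

The white torus was near (9.9, 4.0) before and (7.5, 3.1) after, so it travelled √(2.4² + 0.9²) ≈ 2.6 units.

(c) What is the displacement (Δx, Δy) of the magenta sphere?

(-1.1, -2.5)

The magenta sphere started near (9.3, 6.6) and ended near (8.2, 4.1).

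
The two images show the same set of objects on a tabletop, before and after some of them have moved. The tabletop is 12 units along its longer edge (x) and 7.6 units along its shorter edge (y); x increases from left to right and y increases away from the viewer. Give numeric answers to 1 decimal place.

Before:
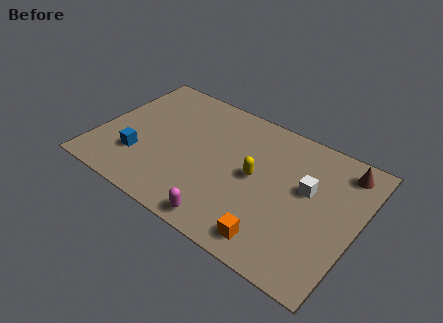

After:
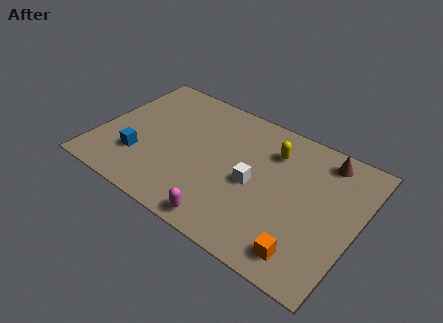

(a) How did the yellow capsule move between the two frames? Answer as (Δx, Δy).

(0.5, 1.8)

The yellow capsule was at about (7.3, 3.9) and moved to about (7.8, 5.7).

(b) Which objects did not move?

the blue cube and the magenta capsule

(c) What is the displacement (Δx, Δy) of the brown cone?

(-0.9, 0.1)

From the two frames, the brown cone sits at roughly (11.0, 6.4) before and (10.1, 6.5) after.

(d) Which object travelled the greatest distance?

the white cube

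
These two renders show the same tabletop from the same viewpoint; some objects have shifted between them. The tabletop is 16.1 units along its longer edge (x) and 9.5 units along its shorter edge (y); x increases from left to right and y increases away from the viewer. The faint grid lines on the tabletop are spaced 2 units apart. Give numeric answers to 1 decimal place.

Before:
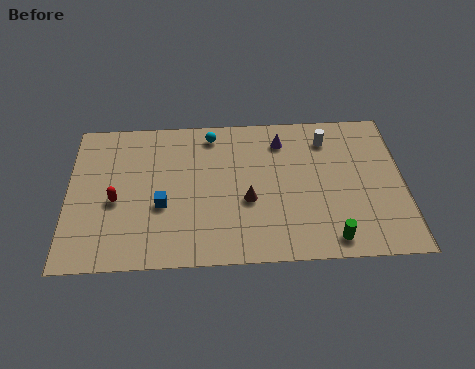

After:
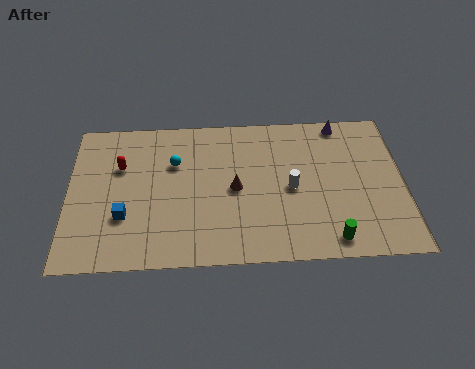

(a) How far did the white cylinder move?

3.6

The white cylinder moved from about (12.5, 7.6) to (10.7, 4.5), a distance of √(1.8² + 3.1²) ≈ 3.6.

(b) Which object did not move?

the green cylinder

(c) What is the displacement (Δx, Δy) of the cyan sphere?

(-1.8, -1.8)

The cyan sphere was at about (6.9, 8.2) and moved to about (5.1, 6.4).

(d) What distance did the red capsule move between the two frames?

2.2

From (2.3, 4.1) to (2.5, 6.3), the red capsule covered √(0.2² + 2.2²) ≈ 2.2 units.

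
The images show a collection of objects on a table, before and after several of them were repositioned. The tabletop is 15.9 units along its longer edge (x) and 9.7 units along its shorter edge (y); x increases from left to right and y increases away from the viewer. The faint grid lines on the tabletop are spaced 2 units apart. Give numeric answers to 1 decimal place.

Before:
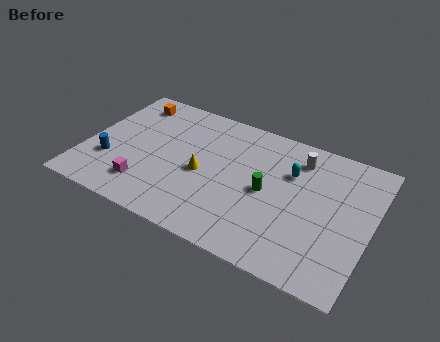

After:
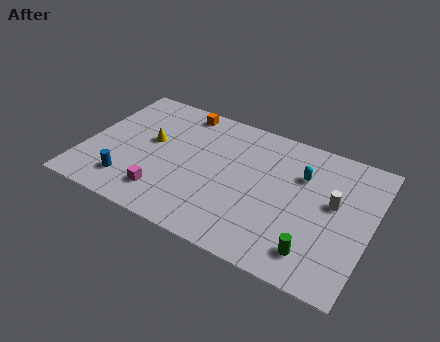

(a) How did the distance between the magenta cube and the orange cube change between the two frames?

+0.3

The distance was about 6.3 in the first image and 6.6 in the second, so they moved 0.3 units further apart.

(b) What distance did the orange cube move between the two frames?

2.9

From (1.9, 8.1) to (4.8, 8.6), the orange cube covered √(2.9² + 0.5²) ≈ 2.9 units.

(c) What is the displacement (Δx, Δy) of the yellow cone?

(-3.1, 1.1)

From the two frames, the yellow cone sits at roughly (6.6, 4.4) before and (3.5, 5.5) after.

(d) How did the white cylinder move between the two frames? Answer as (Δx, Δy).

(2.2, -2.3)

From the two frames, the white cylinder sits at roughly (11.6, 7.8) before and (13.8, 5.5) after.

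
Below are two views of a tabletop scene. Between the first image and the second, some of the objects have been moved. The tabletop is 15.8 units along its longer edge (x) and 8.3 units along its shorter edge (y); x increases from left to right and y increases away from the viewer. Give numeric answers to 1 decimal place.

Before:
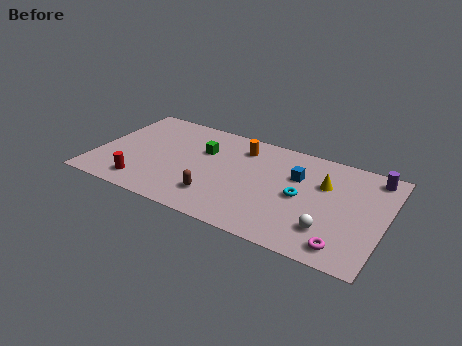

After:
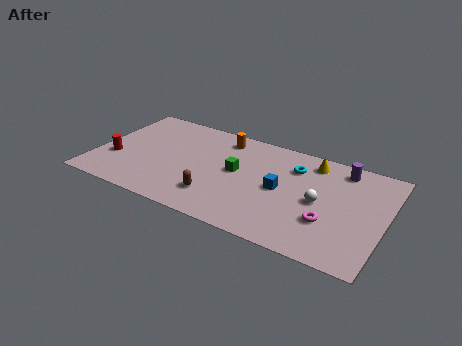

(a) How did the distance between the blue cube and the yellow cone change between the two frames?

+1.7

Before: roughly 1.5 units apart; after: 3.2. That's 1.7 units further apart.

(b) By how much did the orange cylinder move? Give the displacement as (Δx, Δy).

(-1.1, 0.4)

From the two frames, the orange cylinder sits at roughly (7.7, 6.6) before and (6.6, 7.0) after.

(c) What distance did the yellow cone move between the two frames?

1.7

From (12.4, 5.5) to (11.6, 7.0), the yellow cone covered √(0.8² + 1.5²) ≈ 1.7 units.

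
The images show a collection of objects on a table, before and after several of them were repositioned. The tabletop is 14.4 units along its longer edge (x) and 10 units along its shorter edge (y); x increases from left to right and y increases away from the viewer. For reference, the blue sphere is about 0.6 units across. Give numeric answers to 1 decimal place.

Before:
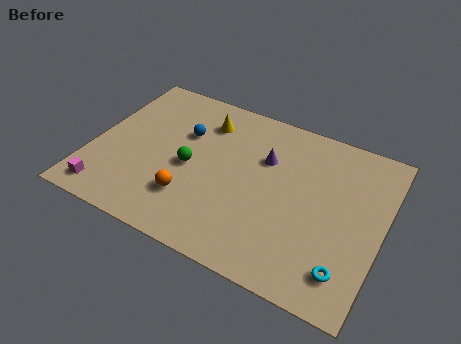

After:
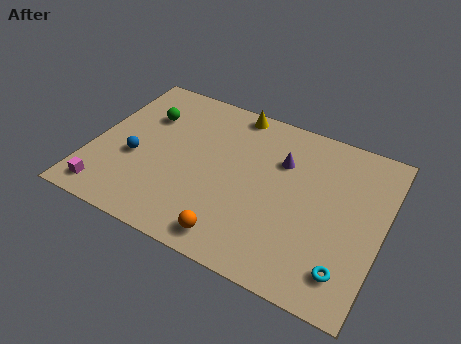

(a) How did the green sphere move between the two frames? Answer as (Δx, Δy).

(-2.6, 2.4)

From the two frames, the green sphere sits at roughly (4.9, 4.6) before and (2.3, 7.0) after.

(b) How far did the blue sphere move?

3.3

The blue sphere was near (4.3, 6.6) before and (2.2, 4.0) after, so it travelled √(2.1² + 2.6²) ≈ 3.3 units.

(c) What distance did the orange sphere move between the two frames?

2.8

The orange sphere moved from about (5.2, 2.7) to (7.6, 1.3), a distance of √(2.4² + 1.4²) ≈ 2.8.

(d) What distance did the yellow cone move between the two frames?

1.8

From (5.2, 7.8) to (6.5, 9.1), the yellow cone covered √(1.3² + 1.3²) ≈ 1.8 units.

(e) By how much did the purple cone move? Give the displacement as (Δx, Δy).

(0.8, 0.2)

From the two frames, the purple cone sits at roughly (8.4, 6.7) before and (9.2, 6.9) after.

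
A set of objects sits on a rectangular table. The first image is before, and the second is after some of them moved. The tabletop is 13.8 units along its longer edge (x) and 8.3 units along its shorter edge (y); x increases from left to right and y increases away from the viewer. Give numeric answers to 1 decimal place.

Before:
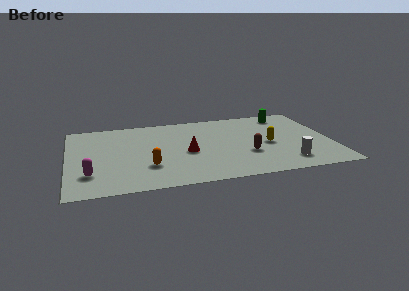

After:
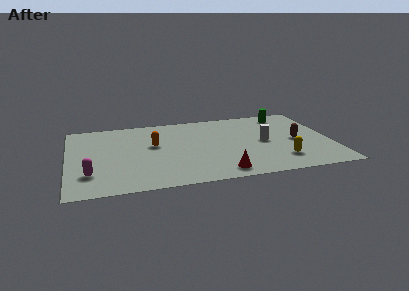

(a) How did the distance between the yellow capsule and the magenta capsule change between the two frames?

+0.4

The distance was about 9.5 in the first image and 9.9 in the second, so they moved 0.4 units further apart.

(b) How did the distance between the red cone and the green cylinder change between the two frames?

+0.7

The distance was about 6.5 in the first image and 7.2 in the second, so they moved 0.7 units further apart.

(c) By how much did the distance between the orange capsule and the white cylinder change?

-1.4

They were about 7.3 units apart before and 5.9 after — 1.4 units closer together.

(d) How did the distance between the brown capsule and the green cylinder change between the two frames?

-1.6

They were about 4.8 units apart before and 3.2 after — 1.6 units closer together.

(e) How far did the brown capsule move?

2.9

From (9.3, 2.9) to (12.0, 3.9), the brown capsule covered √(2.7² + 1.0²) ≈ 2.9 units.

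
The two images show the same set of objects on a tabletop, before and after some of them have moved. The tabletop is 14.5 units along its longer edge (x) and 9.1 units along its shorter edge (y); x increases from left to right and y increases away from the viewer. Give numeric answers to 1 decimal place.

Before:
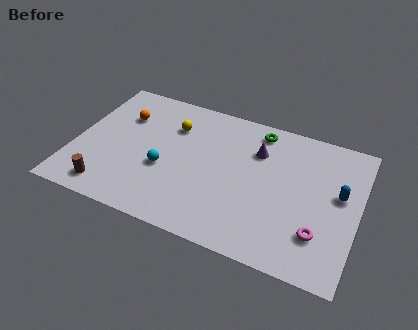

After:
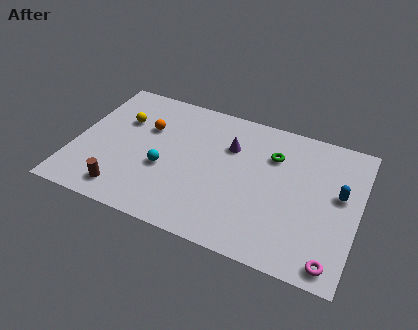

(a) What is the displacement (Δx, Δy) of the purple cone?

(-1.4, -0.2)

The purple cone was at about (9.2, 6.5) and moved to about (7.8, 6.3).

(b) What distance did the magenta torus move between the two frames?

1.6

The magenta torus was near (12.7, 2.4) before and (13.5, 1.0) after, so it travelled √(0.8² + 1.4²) ≈ 1.6 units.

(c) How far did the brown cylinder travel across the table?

0.8

The brown cylinder was near (2.1, 1.3) before and (2.9, 1.4) after, so it travelled √(0.8² + 0.1²) ≈ 0.8 units.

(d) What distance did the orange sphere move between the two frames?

1.4

The orange sphere was near (2.2, 6.4) before and (3.5, 6.0) after, so it travelled √(1.3² + 0.4²) ≈ 1.4 units.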